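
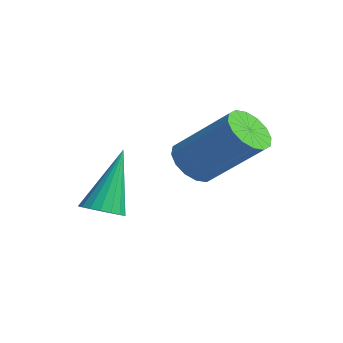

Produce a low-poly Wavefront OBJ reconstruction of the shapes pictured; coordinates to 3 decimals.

v -2.738 -0.914 -4.654
v -2.241 -1.174 -4.416
v -3.182 -0.106 -2.846
v -2.148 -0.933 -4.501
v -2.173 -0.689 -4.616
v -2.309 -0.489 -4.739
v -2.531 -0.373 -4.845
v -2.793 -0.364 -4.913
v -3.045 -0.464 -4.93
v -3.236 -0.653 -4.893
v -3.329 -0.894 -4.808
v -3.304 -1.139 -4.693
v -3.168 -1.339 -4.57
v -2.946 -1.455 -4.464
v -2.684 -1.463 -4.396
v -2.432 -1.363 -4.379
v -1.733 1.086 -3.009
v -1.168 0.876 -3.403
v 0.077 1.743 -2.086
v -0.487 1.954 -1.691
v -1.26 1.211 -3.538
v -0.015 2.079 -2.22
v -1.478 1.513 -3.53
v -0.233 2.381 -2.212
v -1.765 1.701 -3.383
v -0.52 2.568 -2.065
v -2.043 1.723 -3.136
v -0.798 2.591 -1.818
v -2.237 1.576 -2.854
v -0.992 2.443 -1.536
v -2.297 1.297 -2.614
v -1.052 2.164 -1.297
v -2.205 0.961 -2.48
v -0.96 1.829 -1.162
v -1.987 0.659 -2.488
v -0.742 1.527 -1.17
v -1.7 0.472 -2.635
v -0.455 1.339 -1.317
v -1.422 0.449 -2.882
v -0.177 1.317 -1.564
v -1.228 0.597 -3.164
v 0.017 1.464 -1.846
f 2 1 4
f 2 4 3
f 4 1 5
f 4 5 3
f 5 1 6
f 5 6 3
f 6 1 7
f 6 7 3
f 7 1 8
f 7 8 3
f 8 1 9
f 8 9 3
f 9 1 10
f 9 10 3
f 10 1 11
f 10 11 3
f 11 1 12
f 11 12 3
f 12 1 13
f 12 13 3
f 13 1 14
f 13 14 3
f 14 1 15
f 14 15 3
f 15 1 16
f 15 16 3
f 16 1 2
f 16 2 3
f 18 17 21
f 18 21 19
f 19 21 22
f 19 22 20
f 21 17 23
f 21 23 22
f 22 23 24
f 22 24 20
f 23 17 25
f 23 25 24
f 24 25 26
f 24 26 20
f 25 17 27
f 25 27 26
f 26 27 28
f 26 28 20
f 27 17 29
f 27 29 28
f 28 29 30
f 28 30 20
f 29 17 31
f 29 31 30
f 30 31 32
f 30 32 20
f 31 17 33
f 31 33 32
f 32 33 34
f 32 34 20
f 33 17 35
f 33 35 34
f 34 35 36
f 34 36 20
f 35 17 37
f 35 37 36
f 36 37 38
f 36 38 20
f 37 17 39
f 37 39 38
f 38 39 40
f 38 40 20
f 39 17 41
f 39 41 40
f 40 41 42
f 40 42 20
f 41 17 18
f 41 18 42
f 42 18 19
f 42 19 20



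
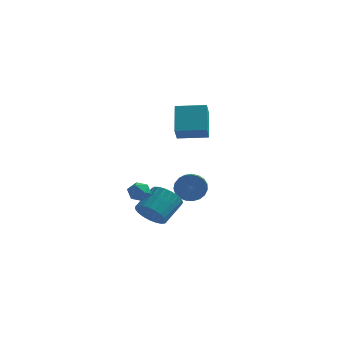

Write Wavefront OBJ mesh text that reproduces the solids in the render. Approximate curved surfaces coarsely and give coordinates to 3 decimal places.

v 2.32 2.243 -1.304
v 2.869 2.181 -2.027
v 3.35 0.735 -1.539
v 2.8 0.797 -0.816
v 3.095 2.343 -1.77
v 3.575 0.897 -1.282
v 3.187 2.488 -1.433
v 3.667 1.042 -0.944
v 3.129 2.59 -1.073
v 3.609 1.144 -0.585
v 2.931 2.632 -0.754
v 3.411 1.186 -0.265
v 2.627 2.607 -0.529
v 3.108 1.161 -0.04
v 2.27 2.519 -0.439
v 2.751 1.073 0.05
v 1.922 2.383 -0.498
v 2.403 0.938 -0.009
v 1.643 2.223 -0.697
v 2.123 0.778 -0.208
v 1.48 2.067 -1
v 1.961 0.621 -0.512
v 1.463 1.941 -1.357
v 1.944 0.495 -0.868
v 1.594 1.867 -1.704
v 2.074 0.421 -1.215
v 1.85 1.858 -1.982
v 2.331 0.412 -1.493
v 2.188 1.916 -2.143
v 2.668 0.47 -1.654
v 2.548 2.03 -2.159
v 3.029 0.584 -1.67
v 1.649 -2.175 -1.842
v 2.087 -1.758 -2.601
v 2.549 -0.489 -1.637
v 2.111 -0.905 -0.878
v 1.715 -1.605 -2.624
v 2.177 -0.335 -1.66
v 1.331 -1.55 -2.513
v 1.793 -0.28 -1.548
v 1.002 -1.603 -2.285
v 1.465 -0.333 -1.321
v 0.785 -1.755 -1.981
v 1.248 -0.485 -1.017
v 0.718 -1.98 -1.653
v 1.18 -0.71 -0.688
v 0.811 -2.238 -1.357
v 1.273 -0.968 -0.393
v 1.049 -2.485 -1.146
v 1.512 -1.216 -0.181
v 1.391 -2.679 -1.054
v 1.854 -1.409 -0.09
v 1.778 -2.786 -1.099
v 2.24 -1.516 -0.135
v 2.142 -2.786 -1.273
v 2.604 -1.517 -0.309
v 2.421 -2.682 -1.545
v 2.883 -1.412 -0.581
v 2.566 -2.489 -1.868
v 3.028 -1.219 -0.904
v 2.553 -2.242 -2.187
v 3.015 -0.973 -1.223
v 2.383 -1.984 -2.446
v 2.846 -0.714 -1.482
v 1.648 -3.262 -0.225
v 2.185 -3.432 0.163
v 0.975 -3.788 0.477
v 1.512 -3.958 0.865
v 1.31 -3.306 0.827
v 1.726 -2.981 0.393
v 1.434 -4.239 0.247
v 1.85 -3.914 -0.187
v 2.053 -4.035 0.454
v 1.976 -3.458 0.813
v 1.184 -3.762 -0.173
v 1.107 -3.185 0.186
v 1.268 2.884 1.995
v 1.432 2.063 2.813
v 0.805 4.196 3.403
v 0.969 3.376 4.221
v 2.951 3.344 2.119
v 3.115 2.524 2.937
v 2.488 4.657 3.527
v 2.652 3.836 4.345
f 2 1 5
f 2 5 3
f 3 5 6
f 3 6 4
f 5 1 7
f 5 7 6
f 6 7 8
f 6 8 4
f 7 1 9
f 7 9 8
f 8 9 10
f 8 10 4
f 9 1 11
f 9 11 10
f 10 11 12
f 10 12 4
f 11 1 13
f 11 13 12
f 12 13 14
f 12 14 4
f 13 1 15
f 13 15 14
f 14 15 16
f 14 16 4
f 15 1 17
f 15 17 16
f 16 17 18
f 16 18 4
f 17 1 19
f 17 19 18
f 18 19 20
f 18 20 4
f 19 1 21
f 19 21 20
f 20 21 22
f 20 22 4
f 21 1 23
f 21 23 22
f 22 23 24
f 22 24 4
f 23 1 25
f 23 25 24
f 24 25 26
f 24 26 4
f 25 1 27
f 25 27 26
f 26 27 28
f 26 28 4
f 27 1 29
f 27 29 28
f 28 29 30
f 28 30 4
f 29 1 31
f 29 31 30
f 30 31 32
f 30 32 4
f 31 1 2
f 31 2 32
f 32 2 3
f 32 3 4
f 34 33 37
f 34 37 35
f 35 37 38
f 35 38 36
f 37 33 39
f 37 39 38
f 38 39 40
f 38 40 36
f 39 33 41
f 39 41 40
f 40 41 42
f 40 42 36
f 41 33 43
f 41 43 42
f 42 43 44
f 42 44 36
f 43 33 45
f 43 45 44
f 44 45 46
f 44 46 36
f 45 33 47
f 45 47 46
f 46 47 48
f 46 48 36
f 47 33 49
f 47 49 48
f 48 49 50
f 48 50 36
f 49 33 51
f 49 51 50
f 50 51 52
f 50 52 36
f 51 33 53
f 51 53 52
f 52 53 54
f 52 54 36
f 53 33 55
f 53 55 54
f 54 55 56
f 54 56 36
f 55 33 57
f 55 57 56
f 56 57 58
f 56 58 36
f 57 33 59
f 57 59 58
f 58 59 60
f 58 60 36
f 59 33 61
f 59 61 60
f 60 61 62
f 60 62 36
f 61 33 63
f 61 63 62
f 62 63 64
f 62 64 36
f 63 33 34
f 63 34 64
f 64 34 35
f 64 35 36
f 65 76 70
f 65 70 66
f 65 66 72
f 65 72 75
f 65 75 76
f 66 70 74
f 70 76 69
f 76 75 67
f 75 72 71
f 72 66 73
f 68 74 69
f 68 69 67
f 68 67 71
f 68 71 73
f 68 73 74
f 69 74 70
f 67 69 76
f 71 67 75
f 73 71 72
f 74 73 66
f 78 80 77
f 81 78 77
f 77 80 79
f 79 81 77
f 78 84 80
f 82 78 81
f 82 84 78
f 80 84 79
f 83 81 79
f 79 84 83
f 83 82 81
f 84 82 83



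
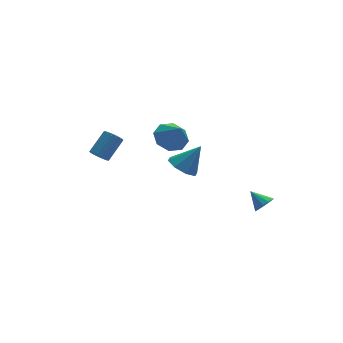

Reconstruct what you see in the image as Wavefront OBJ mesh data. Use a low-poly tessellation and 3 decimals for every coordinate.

v 3.771 -3.272 -3.737
v 4.112 -3.424 -3.28
v 3.289 -2.568 -3.143
v 4.272 -3.18 -3.44
v 4.273 -2.966 -3.694
v 4.114 -2.848 -3.962
v 3.846 -2.866 -4.158
v 3.555 -3.012 -4.221
v 3.332 -3.241 -4.13
v 3.248 -3.48 -3.914
v 3.33 -3.653 -3.643
v 3.552 -3.705 -3.401
v 3.844 -3.62 -3.266
v 1.247 2.062 -4.113
v 1.969 1.939 -4.635
v 2.213 2.098 -2.787
v 1.82 2.605 -4.545
v 1.335 2.953 -4.201
v 0.799 2.779 -3.805
v 0.525 2.185 -3.59
v 0.674 1.519 -3.68
v 1.159 1.171 -4.024
v 1.695 1.345 -4.42
v 0.43 1.285 -1.235
v 1.268 1.704 -1.159
v 0.71 0.535 -0.185
v 0.757 2.041 -0.781
v 0.054 1.936 -0.669
v -0.428 1.449 -0.888
v -0.409 0.867 -1.31
v 0.102 0.529 -1.688
v 0.805 0.635 -1.8
v 1.288 1.121 -1.581
v -3.447 0.282 -1.22
v -3.076 -0.095 -1.33
v -2.182 0.521 -0.43
v -2.553 0.898 -0.32
v -3.029 0.09 -1.504
v -2.135 0.707 -0.604
v -3.078 0.32 -1.612
v -2.184 0.936 -0.713
v -3.211 0.54 -1.631
v -2.317 1.157 -0.732
v -3.398 0.702 -1.556
v -2.504 1.318 -0.656
v -3.597 0.767 -1.403
v -2.703 1.383 -0.504
v -3.761 0.721 -1.209
v -2.867 1.338 -0.309
v -3.853 0.575 -1.017
v -2.959 1.191 -0.117
v -3.852 0.361 -0.872
v -2.958 0.977 0.028
v -3.758 0.129 -0.806
v -2.865 0.746 0.094
v -3.593 -0.068 -0.835
v -2.7 0.549 0.065
v -3.395 -0.184 -0.952
v -2.501 0.432 -0.053
v -3.208 -0.194 -1.131
v -2.314 0.422 -0.231
f 2 1 4
f 2 4 3
f 4 1 5
f 4 5 3
f 5 1 6
f 5 6 3
f 6 1 7
f 6 7 3
f 7 1 8
f 7 8 3
f 8 1 9
f 8 9 3
f 9 1 10
f 9 10 3
f 10 1 11
f 10 11 3
f 11 1 12
f 11 12 3
f 12 1 13
f 12 13 3
f 13 1 2
f 13 2 3
f 15 14 17
f 15 17 16
f 17 14 18
f 17 18 16
f 18 14 19
f 18 19 16
f 19 14 20
f 19 20 16
f 20 14 21
f 20 21 16
f 21 14 22
f 21 22 16
f 22 14 23
f 22 23 16
f 23 14 15
f 23 15 16
f 25 24 27
f 25 27 26
f 27 24 28
f 27 28 26
f 28 24 29
f 28 29 26
f 29 24 30
f 29 30 26
f 30 24 31
f 30 31 26
f 31 24 32
f 31 32 26
f 32 24 33
f 32 33 26
f 33 24 25
f 33 25 26
f 35 34 38
f 35 38 36
f 36 38 39
f 36 39 37
f 38 34 40
f 38 40 39
f 39 40 41
f 39 41 37
f 40 34 42
f 40 42 41
f 41 42 43
f 41 43 37
f 42 34 44
f 42 44 43
f 43 44 45
f 43 45 37
f 44 34 46
f 44 46 45
f 45 46 47
f 45 47 37
f 46 34 48
f 46 48 47
f 47 48 49
f 47 49 37
f 48 34 50
f 48 50 49
f 49 50 51
f 49 51 37
f 50 34 52
f 50 52 51
f 51 52 53
f 51 53 37
f 52 34 54
f 52 54 53
f 53 54 55
f 53 55 37
f 54 34 56
f 54 56 55
f 55 56 57
f 55 57 37
f 56 34 58
f 56 58 57
f 57 58 59
f 57 59 37
f 58 34 60
f 58 60 59
f 59 60 61
f 59 61 37
f 60 34 35
f 60 35 61
f 61 35 36
f 61 36 37



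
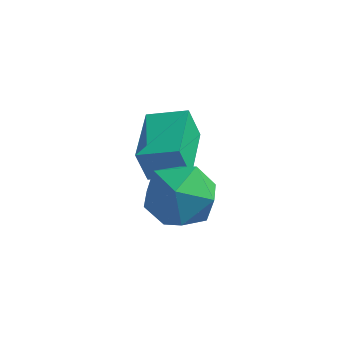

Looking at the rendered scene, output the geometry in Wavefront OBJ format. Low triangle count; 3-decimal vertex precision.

v -1.495 1.738 -1.346
v -0.715 1.01 -2.019
v -2.945 1.49 -2.761
v -2.165 0.762 -3.434
v -2.621 0.349 -2.332
v -1.724 0.502 -1.457
v -1.936 1.998 -3.323
v -1.039 2.151 -2.448
v -0.987 1.17 -3.24
v -1.41 0.151 -2.628
v -2.25 2.349 -2.152
v -2.673 1.33 -1.54
v -3.419 2.865 -3.63
v -3.761 2.741 -2.423
v -3.812 4.905 -3.532
v -4.153 4.782 -2.325
v -2.107 3.098 -3.235
v -2.448 2.975 -2.028
v -2.499 5.139 -3.137
v -2.841 5.015 -1.93
f 1 12 6
f 1 6 2
f 1 2 8
f 1 8 11
f 1 11 12
f 2 6 10
f 6 12 5
f 12 11 3
f 11 8 7
f 8 2 9
f 4 10 5
f 4 5 3
f 4 3 7
f 4 7 9
f 4 9 10
f 5 10 6
f 3 5 12
f 7 3 11
f 9 7 8
f 10 9 2
f 14 16 13
f 17 14 13
f 13 16 15
f 15 17 13
f 14 20 16
f 18 14 17
f 18 20 14
f 16 20 15
f 19 17 15
f 15 20 19
f 19 18 17
f 20 18 19



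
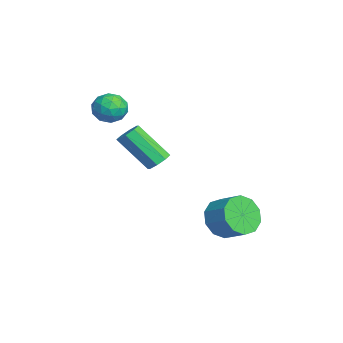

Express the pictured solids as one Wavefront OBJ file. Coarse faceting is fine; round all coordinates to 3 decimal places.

v -0.647 -2.355 2.113
v -0.093 -2.303 2.798
v -0.927 -3.717 2.442
v -0.373 -3.665 3.127
v -1.135 -3.219 3.141
v -0.962 -2.377 2.937
v -0.058 -3.643 2.303
v 0.115 -2.801 2.099
v 0.271 -3.099 2.916
v -0.394 -2.837 3.434
v -0.626 -3.183 1.806
v -1.291 -2.921 2.324
v -0.345 -2.209 2.427
v -0.675 -3.811 2.813
v -1.123 -3.548 2.821
v -0.797 -3.518 3.224
v -0.856 -2.253 2.508
v -0.53 -2.222 2.911
v -1.143 -2.761 3.113
v -0.49 -3.798 2.329
v -0.164 -3.767 2.732
v -0.223 -2.502 2.016
v 0.103 -2.472 2.419
v 0.123 -3.259 2.127
v 0.194 -2.647 2.899
v 0.03 -3.448 3.092
v 0.215 -3.434 2.607
v 0.317 -2.94 2.488
v -0.197 -2.493 3.203
v -0.362 -3.294 3.397
v -0.809 -3.031 3.405
v -0.708 -2.536 3.285
v 0.017 -2.961 3.272
v -0.658 -2.726 1.843
v -0.823 -3.527 2.037
v -0.312 -3.484 1.955
v -0.211 -2.989 1.835
v -1.05 -2.572 2.148
v -1.214 -3.373 2.341
v -1.337 -3.08 2.752
v -1.235 -2.586 2.633
v -1.037 -3.059 1.968
v 2.862 -1.197 0.791
v 3.266 -1.638 0.594
v 2.623 -2.924 2.152
v 2.218 -2.483 2.349
v 3.461 -1.341 0.92
v 2.818 -2.627 2.478
v 3.305 -0.96 1.17
v 2.662 -2.245 2.728
v 2.89 -0.717 1.198
v 2.246 -2.003 2.756
v 2.457 -0.756 0.988
v 1.814 -2.042 2.546
v 2.262 -1.053 0.662
v 1.619 -2.339 2.22
v 2.418 -1.435 0.412
v 1.775 -2.72 1.97
v 2.834 -1.677 0.384
v 2.19 -2.963 1.942
v 2.676 1.628 -3.019
v 3.338 1.621 -3.885
v 4.206 2.366 -3.227
v 3.544 2.372 -2.361
v 2.926 2.152 -3.942
v 3.795 2.896 -3.283
v 2.419 2.482 -3.646
v 3.288 3.226 -2.987
v 2.01 2.486 -3.111
v 2.879 3.23 -2.452
v 1.855 2.162 -2.541
v 2.724 2.907 -1.882
v 2.014 1.634 -2.153
v 2.882 2.379 -1.495
v 2.425 1.104 -2.097
v 3.294 1.848 -1.438
v 2.932 0.774 -2.393
v 3.801 1.518 -1.734
v 3.341 0.77 -2.928
v 4.21 1.514 -2.269
v 3.496 1.093 -3.498
v 4.365 1.838 -2.839
f 1 38 17
f 38 12 41
f 17 41 6
f 38 41 17
f 1 17 13
f 17 6 18
f 13 18 2
f 17 18 13
f 1 13 22
f 13 2 23
f 22 23 8
f 13 23 22
f 1 22 34
f 22 8 37
f 34 37 11
f 22 37 34
f 1 34 38
f 34 11 42
f 38 42 12
f 34 42 38
f 2 18 29
f 18 6 32
f 29 32 10
f 18 32 29
f 6 41 19
f 41 12 40
f 19 40 5
f 41 40 19
f 12 42 39
f 42 11 35
f 39 35 3
f 42 35 39
f 11 37 36
f 37 8 24
f 36 24 7
f 37 24 36
f 8 23 28
f 23 2 25
f 28 25 9
f 23 25 28
f 4 30 16
f 30 10 31
f 16 31 5
f 30 31 16
f 4 16 14
f 16 5 15
f 14 15 3
f 16 15 14
f 4 14 21
f 14 3 20
f 21 20 7
f 14 20 21
f 4 21 26
f 21 7 27
f 26 27 9
f 21 27 26
f 4 26 30
f 26 9 33
f 30 33 10
f 26 33 30
f 5 31 19
f 31 10 32
f 19 32 6
f 31 32 19
f 3 15 39
f 15 5 40
f 39 40 12
f 15 40 39
f 7 20 36
f 20 3 35
f 36 35 11
f 20 35 36
f 9 27 28
f 27 7 24
f 28 24 8
f 27 24 28
f 10 33 29
f 33 9 25
f 29 25 2
f 33 25 29
f 44 43 47
f 44 47 45
f 45 47 48
f 45 48 46
f 47 43 49
f 47 49 48
f 48 49 50
f 48 50 46
f 49 43 51
f 49 51 50
f 50 51 52
f 50 52 46
f 51 43 53
f 51 53 52
f 52 53 54
f 52 54 46
f 53 43 55
f 53 55 54
f 54 55 56
f 54 56 46
f 55 43 57
f 55 57 56
f 56 57 58
f 56 58 46
f 57 43 59
f 57 59 58
f 58 59 60
f 58 60 46
f 59 43 44
f 59 44 60
f 60 44 45
f 60 45 46
f 62 61 65
f 62 65 63
f 63 65 66
f 63 66 64
f 65 61 67
f 65 67 66
f 66 67 68
f 66 68 64
f 67 61 69
f 67 69 68
f 68 69 70
f 68 70 64
f 69 61 71
f 69 71 70
f 70 71 72
f 70 72 64
f 71 61 73
f 71 73 72
f 72 73 74
f 72 74 64
f 73 61 75
f 73 75 74
f 74 75 76
f 74 76 64
f 75 61 77
f 75 77 76
f 76 77 78
f 76 78 64
f 77 61 79
f 77 79 78
f 78 79 80
f 78 80 64
f 79 61 81
f 79 81 80
f 80 81 82
f 80 82 64
f 81 61 62
f 81 62 82
f 82 62 63
f 82 63 64



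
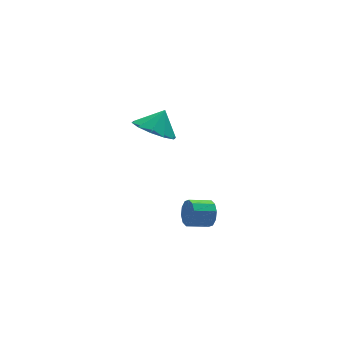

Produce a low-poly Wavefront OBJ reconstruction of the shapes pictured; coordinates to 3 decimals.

v 0.405 3.069 1.704
v 1.259 2.654 1.234
v 1.055 3.351 2.636
v 1.224 3.286 1.067
v 0.876 3.836 1.144
v 0.348 4.093 1.435
v -0.158 3.959 1.829
v -0.449 3.485 2.175
v -0.414 2.853 2.341
v -0.066 2.303 2.264
v 0.462 2.046 1.974
v 0.968 2.18 1.58
v 0.671 -2.33 0.364
v 0.865 -2.01 0.895
v -0.096 -1.909 1.187
v -0.291 -2.23 0.656
v 0.805 -1.741 0.603
v -0.157 -1.64 0.895
v 0.693 -1.697 0.22
v -0.269 -1.596 0.511
v 0.573 -1.895 -0.109
v -0.389 -1.794 0.183
v 0.49 -2.259 -0.256
v -0.472 -2.159 0.036
v 0.476 -2.651 -0.167
v -0.485 -2.55 0.125
v 0.537 -2.92 0.125
v -0.425 -2.819 0.417
v 0.649 -2.964 0.509
v -0.313 -2.863 0.8
v 0.769 -2.766 0.837
v -0.193 -2.665 1.129
v 0.852 -2.401 0.984
v -0.11 -2.301 1.276
f 2 1 4
f 2 4 3
f 4 1 5
f 4 5 3
f 5 1 6
f 5 6 3
f 6 1 7
f 6 7 3
f 7 1 8
f 7 8 3
f 8 1 9
f 8 9 3
f 9 1 10
f 9 10 3
f 10 1 11
f 10 11 3
f 11 1 12
f 11 12 3
f 12 1 2
f 12 2 3
f 14 13 17
f 14 17 15
f 15 17 18
f 15 18 16
f 17 13 19
f 17 19 18
f 18 19 20
f 18 20 16
f 19 13 21
f 19 21 20
f 20 21 22
f 20 22 16
f 21 13 23
f 21 23 22
f 22 23 24
f 22 24 16
f 23 13 25
f 23 25 24
f 24 25 26
f 24 26 16
f 25 13 27
f 25 27 26
f 26 27 28
f 26 28 16
f 27 13 29
f 27 29 28
f 28 29 30
f 28 30 16
f 29 13 31
f 29 31 30
f 30 31 32
f 30 32 16
f 31 13 33
f 31 33 32
f 32 33 34
f 32 34 16
f 33 13 14
f 33 14 34
f 34 14 15
f 34 15 16



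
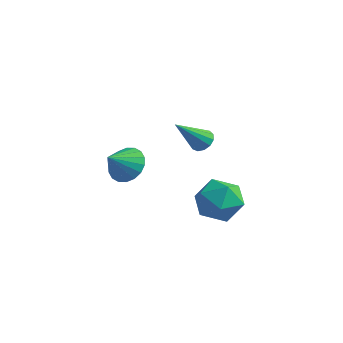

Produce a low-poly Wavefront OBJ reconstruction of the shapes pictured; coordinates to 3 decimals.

v -0.407 -3.354 -0.473
v 0.361 -3.854 -0.792
v -0.673 -4.366 0.473
v 0.529 -3.607 -0.48
v 0.512 -3.31 -0.167
v 0.313 -3.022 0.085
v -0.028 -2.8 0.227
v -0.445 -2.687 0.23
v -0.854 -2.707 0.094
v -1.175 -2.855 -0.154
v -1.344 -3.101 -0.465
v -1.327 -3.398 -0.778
v -1.128 -3.687 -1.031
v -0.786 -3.909 -1.173
v -0.369 -4.021 -1.176
v 0.04 -4.002 -1.04
v 1.773 0.589 -3.648
v 2.797 0.671 -2.915
v 2.103 -1.411 -3.885
v 3.127 -1.329 -3.152
v 1.979 -1.18 -2.65
v 1.775 0.056 -2.504
v 3.125 -0.796 -4.296
v 2.921 0.44 -4.15
v 3.633 -0.185 -3.316
v 2.925 -0.422 -2.299
v 1.975 -0.318 -4.501
v 1.267 -0.555 -3.484
v 2.489 -1.852 1.314
v 3.05 -2.09 1.339
v 1.911 -3.068 2.766
v 3.048 -1.826 1.559
v 2.867 -1.57 1.701
v 2.567 -1.404 1.721
v 2.242 -1.38 1.611
v 1.996 -1.506 1.407
v 1.906 -1.742 1.174
v 2.001 -2.013 0.985
v 2.252 -2.232 0.901
v 2.577 -2.332 0.948
v 2.875 -2.278 1.111
f 2 1 4
f 2 4 3
f 4 1 5
f 4 5 3
f 5 1 6
f 5 6 3
f 6 1 7
f 6 7 3
f 7 1 8
f 7 8 3
f 8 1 9
f 8 9 3
f 9 1 10
f 9 10 3
f 10 1 11
f 10 11 3
f 11 1 12
f 11 12 3
f 12 1 13
f 12 13 3
f 13 1 14
f 13 14 3
f 14 1 15
f 14 15 3
f 15 1 16
f 15 16 3
f 16 1 2
f 16 2 3
f 17 28 22
f 17 22 18
f 17 18 24
f 17 24 27
f 17 27 28
f 18 22 26
f 22 28 21
f 28 27 19
f 27 24 23
f 24 18 25
f 20 26 21
f 20 21 19
f 20 19 23
f 20 23 25
f 20 25 26
f 21 26 22
f 19 21 28
f 23 19 27
f 25 23 24
f 26 25 18
f 30 29 32
f 30 32 31
f 32 29 33
f 32 33 31
f 33 29 34
f 33 34 31
f 34 29 35
f 34 35 31
f 35 29 36
f 35 36 31
f 36 29 37
f 36 37 31
f 37 29 38
f 37 38 31
f 38 29 39
f 38 39 31
f 39 29 40
f 39 40 31
f 40 29 41
f 40 41 31
f 41 29 30
f 41 30 31



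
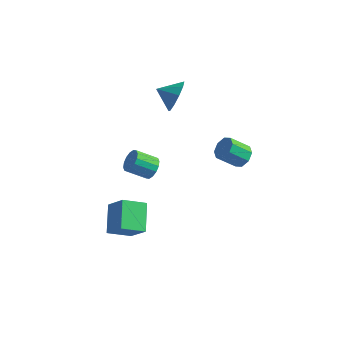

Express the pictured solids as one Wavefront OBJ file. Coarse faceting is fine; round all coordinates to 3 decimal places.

v 1.045 -3.753 -1.487
v 0.512 -2.446 -0.712
v 0.127 -3.467 -2.6
v -0.406 -2.161 -1.824
v 1.986 -3.019 -2.076
v 1.453 -1.713 -1.3
v 1.068 -2.734 -3.188
v 0.535 -1.427 -2.413
v 4.322 3.401 -1.216
v 4.794 3.437 -0.727
v 3.949 2.935 0.125
v 3.478 2.899 -0.364
v 4.506 3.869 -0.758
v 3.661 3.367 0.093
v 4.11 4.027 -1.057
v 3.266 3.526 -0.206
v 3.839 3.818 -1.449
v 2.994 3.317 -0.598
v 3.851 3.365 -1.705
v 3.006 2.863 -0.853
v 4.139 2.933 -1.673
v 3.294 2.431 -0.822
v 4.534 2.774 -1.374
v 3.69 2.273 -0.523
v 4.806 2.983 -0.982
v 3.961 2.482 -0.131
v 0.722 0.483 -0.916
v 1.031 0.663 -0.373
v 0.086 0.197 0.319
v -0.222 0.017 -0.224
v 0.84 0.927 -0.456
v -0.105 0.461 0.236
v 0.617 1.072 -0.662
v -0.328 0.606 0.029
v 0.423 1.06 -0.936
v -0.522 0.593 -0.245
v 0.308 0.892 -1.205
v -0.636 0.426 -0.514
v 0.305 0.616 -1.396
v -0.639 0.149 -0.705
v 0.414 0.303 -1.459
v -0.531 -0.163 -0.767
v 0.605 0.039 -1.376
v -0.34 -0.427 -0.684
v 0.828 -0.106 -1.169
v -0.117 -0.572 -0.478
v 1.022 -0.093 -0.895
v 0.077 -0.56 -0.204
v 1.136 0.074 -0.626
v 0.192 -0.392 0.065
v 1.139 0.351 -0.435
v 0.195 -0.116 0.256
v 0.699 3.465 2.219
v 1.081 2.934 2.922
v -0.299 3.255 2.601
v 1.038 3.493 3.117
v 0.865 4.041 2.969
v 0.63 4.369 2.534
v 0.421 4.352 1.979
v 0.318 3.996 1.515
v 0.361 3.437 1.321
v 0.533 2.889 1.469
v 0.769 2.561 1.903
v 0.978 2.578 2.458
f 2 4 1
f 5 2 1
f 1 4 3
f 3 5 1
f 2 8 4
f 6 2 5
f 6 8 2
f 4 8 3
f 7 5 3
f 3 8 7
f 7 6 5
f 8 6 7
f 10 9 13
f 10 13 11
f 11 13 14
f 11 14 12
f 13 9 15
f 13 15 14
f 14 15 16
f 14 16 12
f 15 9 17
f 15 17 16
f 16 17 18
f 16 18 12
f 17 9 19
f 17 19 18
f 18 19 20
f 18 20 12
f 19 9 21
f 19 21 20
f 20 21 22
f 20 22 12
f 21 9 23
f 21 23 22
f 22 23 24
f 22 24 12
f 23 9 25
f 23 25 24
f 24 25 26
f 24 26 12
f 25 9 10
f 25 10 26
f 26 10 11
f 26 11 12
f 28 27 31
f 28 31 29
f 29 31 32
f 29 32 30
f 31 27 33
f 31 33 32
f 32 33 34
f 32 34 30
f 33 27 35
f 33 35 34
f 34 35 36
f 34 36 30
f 35 27 37
f 35 37 36
f 36 37 38
f 36 38 30
f 37 27 39
f 37 39 38
f 38 39 40
f 38 40 30
f 39 27 41
f 39 41 40
f 40 41 42
f 40 42 30
f 41 27 43
f 41 43 42
f 42 43 44
f 42 44 30
f 43 27 45
f 43 45 44
f 44 45 46
f 44 46 30
f 45 27 47
f 45 47 46
f 46 47 48
f 46 48 30
f 47 27 49
f 47 49 48
f 48 49 50
f 48 50 30
f 49 27 51
f 49 51 50
f 50 51 52
f 50 52 30
f 51 27 28
f 51 28 52
f 52 28 29
f 52 29 30
f 54 53 56
f 54 56 55
f 56 53 57
f 56 57 55
f 57 53 58
f 57 58 55
f 58 53 59
f 58 59 55
f 59 53 60
f 59 60 55
f 60 53 61
f 60 61 55
f 61 53 62
f 61 62 55
f 62 53 63
f 62 63 55
f 63 53 64
f 63 64 55
f 64 53 54
f 64 54 55



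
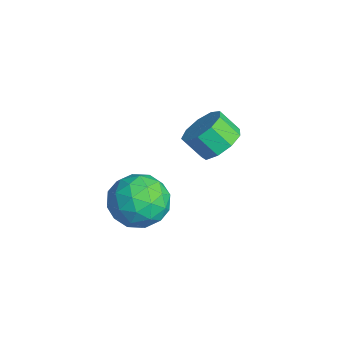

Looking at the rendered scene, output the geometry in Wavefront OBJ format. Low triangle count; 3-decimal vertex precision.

v 2.665 -0.53 -2.921
v 3.291 -0.93 -2.076
v 2.229 -2.23 -3.404
v 2.855 -2.63 -2.559
v 1.901 -2.076 -2.338
v 2.171 -1.025 -2.04
v 3.349 -2.135 -3.44
v 3.619 -1.084 -3.142
v 3.714 -1.922 -2.397
v 2.819 -1.886 -1.716
v 2.701 -1.274 -3.764
v 1.806 -1.238 -3.083
v 3.016 -0.581 -2.456
v 2.504 -2.579 -3.024
v 1.943 -2.253 -2.894
v 2.311 -2.489 -2.398
v 2.358 -0.637 -2.435
v 2.726 -0.872 -1.938
v 1.909 -1.545 -2.092
v 2.794 -2.288 -3.542
v 3.162 -2.523 -3.045
v 3.209 -0.671 -3.082
v 3.577 -0.907 -2.586
v 3.611 -1.615 -3.388
v 3.633 -1.399 -2.148
v 3.377 -2.399 -2.432
v 3.667 -2.107 -2.95
v 3.826 -1.49 -2.775
v 3.107 -1.378 -1.748
v 2.851 -2.377 -2.032
v 2.29 -2.051 -1.902
v 2.448 -1.434 -1.727
v 3.356 -1.961 -1.937
v 2.669 -0.783 -3.448
v 2.413 -1.782 -3.732
v 3.072 -1.726 -3.753
v 3.23 -1.109 -3.578
v 2.143 -0.761 -3.048
v 1.887 -1.761 -3.332
v 1.694 -1.67 -2.705
v 1.853 -1.053 -2.53
v 2.164 -1.199 -3.543
v -0.242 2.248 -3.294
v 0.09 2.817 -2.68
v -0.347 2.22 -1.892
v -0.678 1.652 -2.506
v -0.472 2.998 -2.853
v -0.909 2.402 -2.066
v -0.926 2.829 -3.233
v -1.363 2.233 -2.446
v -1.06 2.388 -3.641
v -1.497 1.792 -2.854
v -0.811 1.882 -3.887
v -1.247 1.285 -3.099
v -0.295 1.547 -3.855
v -0.732 0.95 -3.067
v 0.245 1.54 -3.56
v -0.191 0.943 -2.773
v 0.558 1.865 -3.141
v 0.122 1.268 -2.354
v 0.496 2.369 -2.793
v 0.06 1.772 -2.006
f 1 38 17
f 38 12 41
f 17 41 6
f 38 41 17
f 1 17 13
f 17 6 18
f 13 18 2
f 17 18 13
f 1 13 22
f 13 2 23
f 22 23 8
f 13 23 22
f 1 22 34
f 22 8 37
f 34 37 11
f 22 37 34
f 1 34 38
f 34 11 42
f 38 42 12
f 34 42 38
f 2 18 29
f 18 6 32
f 29 32 10
f 18 32 29
f 6 41 19
f 41 12 40
f 19 40 5
f 41 40 19
f 12 42 39
f 42 11 35
f 39 35 3
f 42 35 39
f 11 37 36
f 37 8 24
f 36 24 7
f 37 24 36
f 8 23 28
f 23 2 25
f 28 25 9
f 23 25 28
f 4 30 16
f 30 10 31
f 16 31 5
f 30 31 16
f 4 16 14
f 16 5 15
f 14 15 3
f 16 15 14
f 4 14 21
f 14 3 20
f 21 20 7
f 14 20 21
f 4 21 26
f 21 7 27
f 26 27 9
f 21 27 26
f 4 26 30
f 26 9 33
f 30 33 10
f 26 33 30
f 5 31 19
f 31 10 32
f 19 32 6
f 31 32 19
f 3 15 39
f 15 5 40
f 39 40 12
f 15 40 39
f 7 20 36
f 20 3 35
f 36 35 11
f 20 35 36
f 9 27 28
f 27 7 24
f 28 24 8
f 27 24 28
f 10 33 29
f 33 9 25
f 29 25 2
f 33 25 29
f 44 43 47
f 44 47 45
f 45 47 48
f 45 48 46
f 47 43 49
f 47 49 48
f 48 49 50
f 48 50 46
f 49 43 51
f 49 51 50
f 50 51 52
f 50 52 46
f 51 43 53
f 51 53 52
f 52 53 54
f 52 54 46
f 53 43 55
f 53 55 54
f 54 55 56
f 54 56 46
f 55 43 57
f 55 57 56
f 56 57 58
f 56 58 46
f 57 43 59
f 57 59 58
f 58 59 60
f 58 60 46
f 59 43 61
f 59 61 60
f 60 61 62
f 60 62 46
f 61 43 44
f 61 44 62
f 62 44 45
f 62 45 46



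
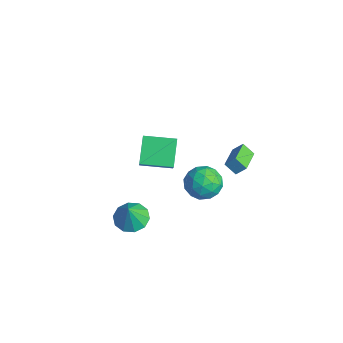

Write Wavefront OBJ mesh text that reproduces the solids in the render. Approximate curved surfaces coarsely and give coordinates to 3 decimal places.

v 1.658 1.577 -0.786
v 2.362 1.647 -1.619
v 1.158 -0.027 -1.341
v 1.862 0.043 -2.174
v 2.235 -0.055 -1.151
v 2.543 0.937 -0.808
v 0.977 0.683 -2.152
v 1.285 1.675 -1.809
v 1.941 1.094 -2.464
v 2.719 0.638 -1.845
v 0.801 0.982 -1.115
v 1.579 0.526 -0.496
v 2.053 1.753 -1.154
v 1.467 -0.133 -1.806
v 1.685 -0.19 -1.205
v 2.099 -0.149 -1.695
v 2.16 1.336 -0.677
v 2.574 1.376 -1.167
v 2.5 0.376 -0.891
v 0.946 0.244 -1.793
v 1.36 0.284 -2.283
v 1.421 1.769 -1.265
v 1.835 1.81 -1.755
v 1.02 1.244 -2.069
v 2.22 1.469 -2.14
v 1.927 0.526 -2.466
v 1.406 0.902 -2.453
v 1.587 1.485 -2.252
v 2.677 1.201 -1.776
v 2.384 0.258 -2.103
v 2.602 0.201 -1.501
v 2.784 0.783 -1.299
v 2.43 0.876 -2.273
v 1.136 1.362 -0.857
v 0.843 0.419 -1.184
v 0.736 0.837 -1.661
v 0.918 1.419 -1.459
v 1.593 1.094 -0.494
v 1.3 0.151 -0.82
v 1.933 0.135 -0.708
v 2.114 0.718 -0.507
v 1.09 0.744 -0.687
v 0.655 3.361 -2.983
v 0.132 2.957 -2.388
v -0.507 4.474 -3.247
v -1.029 4.07 -2.651
v 0.969 3.83 -2.389
v 0.447 3.426 -1.793
v -0.192 4.943 -2.652
v -0.715 4.539 -2.057
v -3.126 -0.523 -3.839
v -2.082 -1.009 -2.535
v -4.232 0.252 -2.665
v -3.188 -0.234 -1.361
v -2.192 1.054 -3.999
v -1.148 0.568 -2.695
v -3.298 1.829 -2.825
v -2.254 1.343 -1.521
v 1.057 -3.015 -3.356
v 1.62 -2.227 -3.308
v 1.463 -3.385 -2.024
v 1.077 -2.079 -3.102
v 0.526 -2.289 -2.992
v 0.178 -2.777 -3.022
v 0.166 -3.355 -3.179
v 0.494 -3.804 -3.403
v 1.038 -3.951 -3.61
v 1.588 -3.741 -3.719
v 1.936 -3.254 -3.69
v 1.948 -2.675 -3.533
f 1 38 17
f 38 12 41
f 17 41 6
f 38 41 17
f 1 17 13
f 17 6 18
f 13 18 2
f 17 18 13
f 1 13 22
f 13 2 23
f 22 23 8
f 13 23 22
f 1 22 34
f 22 8 37
f 34 37 11
f 22 37 34
f 1 34 38
f 34 11 42
f 38 42 12
f 34 42 38
f 2 18 29
f 18 6 32
f 29 32 10
f 18 32 29
f 6 41 19
f 41 12 40
f 19 40 5
f 41 40 19
f 12 42 39
f 42 11 35
f 39 35 3
f 42 35 39
f 11 37 36
f 37 8 24
f 36 24 7
f 37 24 36
f 8 23 28
f 23 2 25
f 28 25 9
f 23 25 28
f 4 30 16
f 30 10 31
f 16 31 5
f 30 31 16
f 4 16 14
f 16 5 15
f 14 15 3
f 16 15 14
f 4 14 21
f 14 3 20
f 21 20 7
f 14 20 21
f 4 21 26
f 21 7 27
f 26 27 9
f 21 27 26
f 4 26 30
f 26 9 33
f 30 33 10
f 26 33 30
f 5 31 19
f 31 10 32
f 19 32 6
f 31 32 19
f 3 15 39
f 15 5 40
f 39 40 12
f 15 40 39
f 7 20 36
f 20 3 35
f 36 35 11
f 20 35 36
f 9 27 28
f 27 7 24
f 28 24 8
f 27 24 28
f 10 33 29
f 33 9 25
f 29 25 2
f 33 25 29
f 44 46 43
f 47 44 43
f 43 46 45
f 45 47 43
f 44 50 46
f 48 44 47
f 48 50 44
f 46 50 45
f 49 47 45
f 45 50 49
f 49 48 47
f 50 48 49
f 52 54 51
f 55 52 51
f 51 54 53
f 53 55 51
f 52 58 54
f 56 52 55
f 56 58 52
f 54 58 53
f 57 55 53
f 53 58 57
f 57 56 55
f 58 56 57
f 60 59 62
f 60 62 61
f 62 59 63
f 62 63 61
f 63 59 64
f 63 64 61
f 64 59 65
f 64 65 61
f 65 59 66
f 65 66 61
f 66 59 67
f 66 67 61
f 67 59 68
f 67 68 61
f 68 59 69
f 68 69 61
f 69 59 70
f 69 70 61
f 70 59 60
f 70 60 61



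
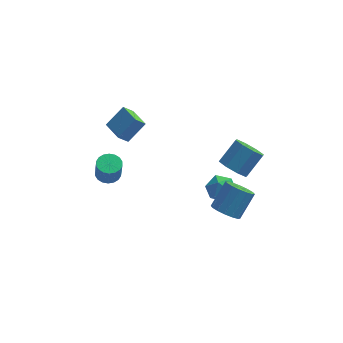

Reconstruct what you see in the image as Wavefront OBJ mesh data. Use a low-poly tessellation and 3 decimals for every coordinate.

v 3.396 2.837 -0.199
v 3.781 3.456 -0.982
v 4.688 4.483 0.276
v 4.304 3.863 1.059
v 3.066 3.729 -0.689
v 3.973 4.755 0.569
v 2.545 3.478 -0.109
v 3.452 4.505 1.149
v 2.523 2.852 0.419
v 3.43 3.879 1.676
v 3.012 2.217 0.584
v 3.919 3.244 1.842
v 3.727 1.945 0.291
v 4.634 2.971 1.549
v 4.248 2.195 -0.289
v 5.155 3.222 0.969
v 4.27 2.821 -0.816
v 5.177 3.848 0.441
v -2.857 1.735 2.844
v -3.405 1.364 3.54
v -3.79 3.009 2.791
v -4.337 2.638 3.486
v -1.903 2.482 3.994
v -2.45 2.111 4.689
v -2.835 3.756 3.94
v -3.383 3.385 4.636
v 2.002 -0.072 0.793
v 2.529 0.717 1.168
v 3.311 -0.517 -0.108
v 3.838 0.272 0.267
v 3.591 -0.511 0.872
v 2.782 -0.236 1.429
v 3.058 0.436 -0.369
v 2.249 0.711 0.188
v 3.181 1.031 0.45
v 3.511 0.445 1.217
v 2.329 -0.245 -0.157
v 2.659 -0.831 0.61
v 3.486 -2.872 1.307
v 4.226 -2.666 0.748
v 4.954 -1.581 2.114
v 4.214 -1.788 2.673
v 3.891 -2.319 0.651
v 4.62 -1.234 2.016
v 3.449 -2.12 0.729
v 4.177 -1.035 2.094
v 3.016 -2.122 0.962
v 3.744 -1.038 2.328
v 2.709 -2.326 1.288
v 3.437 -1.241 2.653
v 2.61 -2.676 1.619
v 3.339 -1.591 2.984
v 2.746 -3.079 1.866
v 3.474 -1.994 3.232
v 3.08 -3.426 1.964
v 3.809 -2.341 3.329
v 3.523 -3.625 1.886
v 4.251 -2.54 3.251
v 3.956 -3.622 1.652
v 4.684 -2.538 3.018
v 4.263 -3.419 1.327
v 4.991 -2.334 2.692
v 4.361 -3.069 0.996
v 5.09 -1.984 2.361
v -4.028 1.072 0.168
v -3.34 0.704 -0.007
v -3.183 0.34 1.378
v -3.872 0.708 1.552
v -3.235 1.035 0.068
v -3.079 0.672 1.453
v -3.288 1.375 0.163
v -3.131 1.011 1.548
v -3.487 1.654 0.259
v -3.33 1.29 1.644
v -3.794 1.817 0.337
v -3.637 1.454 1.721
v -4.147 1.834 0.381
v -3.99 1.47 1.766
v -4.476 1.699 0.383
v -4.319 1.335 1.768
v -4.717 1.44 0.342
v -4.56 1.076 1.727
v -4.821 1.108 0.267
v -4.665 0.745 1.652
v -4.769 0.769 0.172
v -4.612 0.405 1.557
v -4.57 0.49 0.076
v -4.413 0.126 1.461
v -4.263 0.326 -0.001
v -4.106 -0.037 1.383
v -3.91 0.31 -0.046
v -3.753 -0.054 1.339
v -3.581 0.445 -0.048
v -3.424 0.081 1.337
f 2 1 5
f 2 5 3
f 3 5 6
f 3 6 4
f 5 1 7
f 5 7 6
f 6 7 8
f 6 8 4
f 7 1 9
f 7 9 8
f 8 9 10
f 8 10 4
f 9 1 11
f 9 11 10
f 10 11 12
f 10 12 4
f 11 1 13
f 11 13 12
f 12 13 14
f 12 14 4
f 13 1 15
f 13 15 14
f 14 15 16
f 14 16 4
f 15 1 17
f 15 17 16
f 16 17 18
f 16 18 4
f 17 1 2
f 17 2 18
f 18 2 3
f 18 3 4
f 20 22 19
f 23 20 19
f 19 22 21
f 21 23 19
f 20 26 22
f 24 20 23
f 24 26 20
f 22 26 21
f 25 23 21
f 21 26 25
f 25 24 23
f 26 24 25
f 27 38 32
f 27 32 28
f 27 28 34
f 27 34 37
f 27 37 38
f 28 32 36
f 32 38 31
f 38 37 29
f 37 34 33
f 34 28 35
f 30 36 31
f 30 31 29
f 30 29 33
f 30 33 35
f 30 35 36
f 31 36 32
f 29 31 38
f 33 29 37
f 35 33 34
f 36 35 28
f 40 39 43
f 40 43 41
f 41 43 44
f 41 44 42
f 43 39 45
f 43 45 44
f 44 45 46
f 44 46 42
f 45 39 47
f 45 47 46
f 46 47 48
f 46 48 42
f 47 39 49
f 47 49 48
f 48 49 50
f 48 50 42
f 49 39 51
f 49 51 50
f 50 51 52
f 50 52 42
f 51 39 53
f 51 53 52
f 52 53 54
f 52 54 42
f 53 39 55
f 53 55 54
f 54 55 56
f 54 56 42
f 55 39 57
f 55 57 56
f 56 57 58
f 56 58 42
f 57 39 59
f 57 59 58
f 58 59 60
f 58 60 42
f 59 39 61
f 59 61 60
f 60 61 62
f 60 62 42
f 61 39 63
f 61 63 62
f 62 63 64
f 62 64 42
f 63 39 40
f 63 40 64
f 64 40 41
f 64 41 42
f 66 65 69
f 66 69 67
f 67 69 70
f 67 70 68
f 69 65 71
f 69 71 70
f 70 71 72
f 70 72 68
f 71 65 73
f 71 73 72
f 72 73 74
f 72 74 68
f 73 65 75
f 73 75 74
f 74 75 76
f 74 76 68
f 75 65 77
f 75 77 76
f 76 77 78
f 76 78 68
f 77 65 79
f 77 79 78
f 78 79 80
f 78 80 68
f 79 65 81
f 79 81 80
f 80 81 82
f 80 82 68
f 81 65 83
f 81 83 82
f 82 83 84
f 82 84 68
f 83 65 85
f 83 85 84
f 84 85 86
f 84 86 68
f 85 65 87
f 85 87 86
f 86 87 88
f 86 88 68
f 87 65 89
f 87 89 88
f 88 89 90
f 88 90 68
f 89 65 91
f 89 91 90
f 90 91 92
f 90 92 68
f 91 65 93
f 91 93 92
f 92 93 94
f 92 94 68
f 93 65 66
f 93 66 94
f 94 66 67
f 94 67 68



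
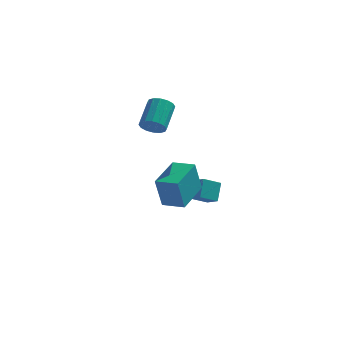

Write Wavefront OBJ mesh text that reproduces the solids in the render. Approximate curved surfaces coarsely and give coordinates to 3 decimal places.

v 0.307 -3.538 -2.05
v -0.041 -3.709 -0.21
v 1.011 -1.585 -1.735
v 0.663 -1.756 0.104
v 1.517 -4.004 -1.864
v 1.169 -4.175 -0.025
v 2.221 -2.051 -1.55
v 1.873 -2.222 0.29
v 1.328 0.752 -4.156
v 1.932 0.124 -3.625
v 1.435 1.62 -3.249
v 2.039 0.993 -2.719
v 2.241 1.187 -4.681
v 2.845 0.56 -4.151
v 2.348 2.056 -3.775
v 2.952 1.428 -3.244
v -0.922 2.803 0.152
v -0.251 2.918 -0.249
v 0.053 4.472 0.707
v -0.618 4.357 1.108
v -0.539 3.109 -0.467
v -0.235 4.663 0.488
v -0.93 3.217 -0.52
v -0.626 4.772 0.436
v -1.318 3.215 -0.393
v -1.014 4.77 0.563
v -1.601 3.102 -0.119
v -1.297 4.657 0.836
v -1.701 2.909 0.227
v -1.397 4.464 1.182
v -1.593 2.688 0.553
v -1.289 4.242 1.509
v -1.305 2.497 0.772
v -1.001 4.051 1.727
v -0.914 2.388 0.824
v -0.61 3.943 1.78
v -0.526 2.39 0.697
v -0.222 3.945 1.653
v -0.243 2.503 0.424
v 0.061 4.058 1.379
v -0.143 2.696 0.078
v 0.161 4.251 1.033
f 2 4 1
f 5 2 1
f 1 4 3
f 3 5 1
f 2 8 4
f 6 2 5
f 6 8 2
f 4 8 3
f 7 5 3
f 3 8 7
f 7 6 5
f 8 6 7
f 10 12 9
f 13 10 9
f 9 12 11
f 11 13 9
f 10 16 12
f 14 10 13
f 14 16 10
f 12 16 11
f 15 13 11
f 11 16 15
f 15 14 13
f 16 14 15
f 18 17 21
f 18 21 19
f 19 21 22
f 19 22 20
f 21 17 23
f 21 23 22
f 22 23 24
f 22 24 20
f 23 17 25
f 23 25 24
f 24 25 26
f 24 26 20
f 25 17 27
f 25 27 26
f 26 27 28
f 26 28 20
f 27 17 29
f 27 29 28
f 28 29 30
f 28 30 20
f 29 17 31
f 29 31 30
f 30 31 32
f 30 32 20
f 31 17 33
f 31 33 32
f 32 33 34
f 32 34 20
f 33 17 35
f 33 35 34
f 34 35 36
f 34 36 20
f 35 17 37
f 35 37 36
f 36 37 38
f 36 38 20
f 37 17 39
f 37 39 38
f 38 39 40
f 38 40 20
f 39 17 41
f 39 41 40
f 40 41 42
f 40 42 20
f 41 17 18
f 41 18 42
f 42 18 19
f 42 19 20



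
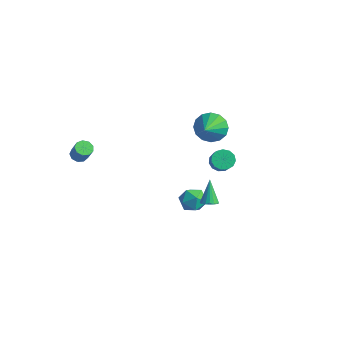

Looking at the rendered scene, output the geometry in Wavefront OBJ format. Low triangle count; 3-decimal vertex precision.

v -1.222 4.188 1.513
v -0.455 4.188 0.796
v -0.518 3.032 2.267
v -0.29 4.537 1.178
v -0.375 4.793 1.65
v -0.686 4.887 2.085
v -1.141 4.794 2.367
v -1.618 4.539 2.42
v -1.989 4.189 2.23
v -2.154 3.84 1.848
v -2.069 3.584 1.376
v -1.758 3.49 0.941
v -1.303 3.583 0.659
v -0.826 3.838 0.606
v 1.421 0.071 -1.244
v 1.924 0.685 -0.857
v 1.976 -0.925 -0.383
v 2.479 -0.311 0.004
v 1.604 -0.304 0.123
v 1.261 0.311 -0.409
v 2.639 -0.551 -0.831
v 2.296 0.064 -1.363
v 2.677 0.301 -0.602
v 2.037 0.453 -0.012
v 1.863 -0.693 -1.228
v 1.223 -0.541 -0.638
v 3.769 -0.561 0.554
v 4.235 -0.661 0.787
v 3.211 -0.019 1.906
v 4.261 -0.44 0.709
v 4.19 -0.243 0.6
v 4.036 -0.109 0.483
v 3.828 -0.065 0.379
v 3.609 -0.119 0.31
v 3.422 -0.261 0.29
v 3.303 -0.462 0.322
v 3.277 -0.683 0.4
v 3.348 -0.88 0.508
v 3.503 -1.014 0.626
v 3.71 -1.058 0.729
v 3.929 -1.004 0.798
v 4.117 -0.862 0.819
v -3.349 -3.904 2.195
v -2.882 -3.951 1.909
v -2.284 -4.043 2.898
v -2.751 -3.996 3.185
v -2.951 -3.589 1.984
v -2.353 -3.68 2.974
v -3.206 -3.374 2.158
v -2.608 -3.466 3.148
v -3.528 -3.408 2.349
v -2.93 -3.499 3.339
v -3.767 -3.673 2.469
v -3.169 -3.765 3.458
v -3.809 -4.047 2.46
v -3.211 -4.139 3.45
v -3.637 -4.354 2.327
v -3.039 -4.445 3.317
v -3.33 -4.45 2.133
v -2.732 -4.542 3.123
v -3.031 -4.291 1.967
v -2.433 -4.383 2.957
v 1.875 2.069 1.509
v 2.431 2.295 1.168
v 3.081 1.876 1.95
v 2.525 1.651 2.291
v 2.326 2.582 1.408
v 2.976 2.163 2.191
v 2.078 2.706 1.68
v 2.728 2.287 2.463
v 1.766 2.628 1.898
v 2.416 2.21 2.681
v 1.488 2.373 1.992
v 2.138 1.954 2.775
v 1.333 2.021 1.933
v 1.983 1.603 2.716
v 1.35 1.685 1.739
v 2 1.266 2.521
v 1.534 1.471 1.472
v 2.184 1.052 2.254
v 1.826 1.446 1.216
v 2.476 1.028 1.999
v 2.134 1.62 1.054
v 2.784 1.201 1.836
v 2.359 1.936 1.035
v 3.009 1.517 1.818
f 2 1 4
f 2 4 3
f 4 1 5
f 4 5 3
f 5 1 6
f 5 6 3
f 6 1 7
f 6 7 3
f 7 1 8
f 7 8 3
f 8 1 9
f 8 9 3
f 9 1 10
f 9 10 3
f 10 1 11
f 10 11 3
f 11 1 12
f 11 12 3
f 12 1 13
f 12 13 3
f 13 1 14
f 13 14 3
f 14 1 2
f 14 2 3
f 15 26 20
f 15 20 16
f 15 16 22
f 15 22 25
f 15 25 26
f 16 20 24
f 20 26 19
f 26 25 17
f 25 22 21
f 22 16 23
f 18 24 19
f 18 19 17
f 18 17 21
f 18 21 23
f 18 23 24
f 19 24 20
f 17 19 26
f 21 17 25
f 23 21 22
f 24 23 16
f 28 27 30
f 28 30 29
f 30 27 31
f 30 31 29
f 31 27 32
f 31 32 29
f 32 27 33
f 32 33 29
f 33 27 34
f 33 34 29
f 34 27 35
f 34 35 29
f 35 27 36
f 35 36 29
f 36 27 37
f 36 37 29
f 37 27 38
f 37 38 29
f 38 27 39
f 38 39 29
f 39 27 40
f 39 40 29
f 40 27 41
f 40 41 29
f 41 27 42
f 41 42 29
f 42 27 28
f 42 28 29
f 44 43 47
f 44 47 45
f 45 47 48
f 45 48 46
f 47 43 49
f 47 49 48
f 48 49 50
f 48 50 46
f 49 43 51
f 49 51 50
f 50 51 52
f 50 52 46
f 51 43 53
f 51 53 52
f 52 53 54
f 52 54 46
f 53 43 55
f 53 55 54
f 54 55 56
f 54 56 46
f 55 43 57
f 55 57 56
f 56 57 58
f 56 58 46
f 57 43 59
f 57 59 58
f 58 59 60
f 58 60 46
f 59 43 61
f 59 61 60
f 60 61 62
f 60 62 46
f 61 43 44
f 61 44 62
f 62 44 45
f 62 45 46
f 64 63 67
f 64 67 65
f 65 67 68
f 65 68 66
f 67 63 69
f 67 69 68
f 68 69 70
f 68 70 66
f 69 63 71
f 69 71 70
f 70 71 72
f 70 72 66
f 71 63 73
f 71 73 72
f 72 73 74
f 72 74 66
f 73 63 75
f 73 75 74
f 74 75 76
f 74 76 66
f 75 63 77
f 75 77 76
f 76 77 78
f 76 78 66
f 77 63 79
f 77 79 78
f 78 79 80
f 78 80 66
f 79 63 81
f 79 81 80
f 80 81 82
f 80 82 66
f 81 63 83
f 81 83 82
f 82 83 84
f 82 84 66
f 83 63 85
f 83 85 84
f 84 85 86
f 84 86 66
f 85 63 64
f 85 64 86
f 86 64 65
f 86 65 66



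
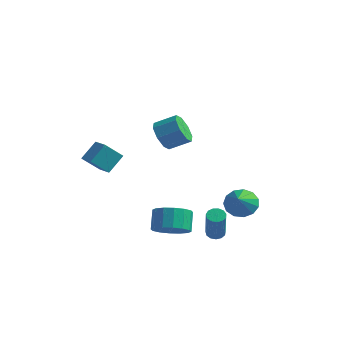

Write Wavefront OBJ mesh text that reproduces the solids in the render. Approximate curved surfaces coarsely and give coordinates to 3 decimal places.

v 2.368 3.152 -3.471
v 2.804 2.771 -4.224
v 2.992 1.888 -2.469
v 3.152 3.115 -4.007
v 3.251 3.471 -3.619
v 3.07 3.725 -3.185
v 2.666 3.798 -2.841
v 2.167 3.666 -2.698
v 1.733 3.371 -2.8
v 1.5 3.006 -3.115
v 1.542 2.688 -3.543
v 1.847 2.517 -3.949
v 2.318 2.548 -4.202
v 2.056 -2.657 -3.191
v 3.024 -2.421 -2.972
v 2.632 -1.747 -1.969
v 1.664 -1.983 -2.189
v 2.859 -2.037 -3.294
v 2.467 -1.363 -2.291
v 2.479 -1.818 -3.589
v 2.088 -1.145 -2.586
v 1.986 -1.825 -3.777
v 1.594 -1.151 -2.775
v 1.512 -2.054 -3.809
v 1.12 -1.381 -2.806
v 1.183 -2.445 -3.675
v 0.791 -1.771 -2.672
v 1.088 -2.893 -3.411
v 0.696 -2.219 -2.408
v 1.253 -3.277 -3.089
v 0.861 -2.603 -2.086
v 1.632 -3.495 -2.794
v 1.241 -2.822 -1.791
v 2.126 -3.489 -2.605
v 1.734 -2.815 -1.603
v 2.6 -3.259 -2.574
v 2.208 -2.586 -1.571
v 2.929 -2.869 -2.708
v 2.537 -2.195 -1.705
v 0.271 -1.035 2.391
v 0.77 -1.068 1.607
v 1.748 -0.477 2.205
v 1.249 -0.445 2.989
v 0.38 -0.474 1.657
v 1.359 0.117 2.256
v -0.073 -0.209 2.138
v 0.905 0.382 2.736
v -0.325 -0.428 2.766
v 0.653 0.163 3.364
v -0.228 -1.003 3.175
v 0.75 -0.412 3.773
v 0.161 -1.597 3.124
v 1.14 -1.006 3.723
v 0.615 -1.862 2.644
v 1.593 -1.271 3.242
v 0.867 -1.643 2.016
v 1.845 -1.052 2.614
v 3.531 -0.88 -3.624
v 3.976 -1.005 -3.84
v 4.594 -1.864 -2.072
v 4.149 -1.74 -1.856
v 4.012 -0.743 -3.725
v 4.629 -1.603 -1.958
v 3.895 -0.526 -3.578
v 4.512 -1.385 -1.811
v 3.662 -0.421 -3.446
v 4.28 -1.28 -1.679
v 3.388 -0.462 -3.37
v 4.006 -1.321 -1.603
v 3.16 -0.635 -3.375
v 3.777 -1.495 -1.607
v 3.049 -0.887 -3.458
v 3.666 -1.746 -1.691
v 3.091 -1.137 -3.595
v 3.709 -1.996 -1.827
v 3.273 -1.305 -3.74
v 3.891 -2.164 -1.972
v 3.537 -1.338 -3.848
v 4.155 -2.197 -2.081
v 3.799 -1.226 -3.886
v 4.417 -2.085 -2.118
v -3.984 -2.235 0.118
v -3.764 -1.314 1.052
v -3.49 -1.355 -0.867
v -3.27 -0.434 0.067
v -3.09 -2.586 0.253
v -2.87 -1.665 1.187
v -2.596 -1.706 -0.732
v -2.376 -0.785 0.202
f 2 1 4
f 2 4 3
f 4 1 5
f 4 5 3
f 5 1 6
f 5 6 3
f 6 1 7
f 6 7 3
f 7 1 8
f 7 8 3
f 8 1 9
f 8 9 3
f 9 1 10
f 9 10 3
f 10 1 11
f 10 11 3
f 11 1 12
f 11 12 3
f 12 1 13
f 12 13 3
f 13 1 2
f 13 2 3
f 15 14 18
f 15 18 16
f 16 18 19
f 16 19 17
f 18 14 20
f 18 20 19
f 19 20 21
f 19 21 17
f 20 14 22
f 20 22 21
f 21 22 23
f 21 23 17
f 22 14 24
f 22 24 23
f 23 24 25
f 23 25 17
f 24 14 26
f 24 26 25
f 25 26 27
f 25 27 17
f 26 14 28
f 26 28 27
f 27 28 29
f 27 29 17
f 28 14 30
f 28 30 29
f 29 30 31
f 29 31 17
f 30 14 32
f 30 32 31
f 31 32 33
f 31 33 17
f 32 14 34
f 32 34 33
f 33 34 35
f 33 35 17
f 34 14 36
f 34 36 35
f 35 36 37
f 35 37 17
f 36 14 38
f 36 38 37
f 37 38 39
f 37 39 17
f 38 14 15
f 38 15 39
f 39 15 16
f 39 16 17
f 41 40 44
f 41 44 42
f 42 44 45
f 42 45 43
f 44 40 46
f 44 46 45
f 45 46 47
f 45 47 43
f 46 40 48
f 46 48 47
f 47 48 49
f 47 49 43
f 48 40 50
f 48 50 49
f 49 50 51
f 49 51 43
f 50 40 52
f 50 52 51
f 51 52 53
f 51 53 43
f 52 40 54
f 52 54 53
f 53 54 55
f 53 55 43
f 54 40 56
f 54 56 55
f 55 56 57
f 55 57 43
f 56 40 41
f 56 41 57
f 57 41 42
f 57 42 43
f 59 58 62
f 59 62 60
f 60 62 63
f 60 63 61
f 62 58 64
f 62 64 63
f 63 64 65
f 63 65 61
f 64 58 66
f 64 66 65
f 65 66 67
f 65 67 61
f 66 58 68
f 66 68 67
f 67 68 69
f 67 69 61
f 68 58 70
f 68 70 69
f 69 70 71
f 69 71 61
f 70 58 72
f 70 72 71
f 71 72 73
f 71 73 61
f 72 58 74
f 72 74 73
f 73 74 75
f 73 75 61
f 74 58 76
f 74 76 75
f 75 76 77
f 75 77 61
f 76 58 78
f 76 78 77
f 77 78 79
f 77 79 61
f 78 58 80
f 78 80 79
f 79 80 81
f 79 81 61
f 80 58 59
f 80 59 81
f 81 59 60
f 81 60 61
f 83 85 82
f 86 83 82
f 82 85 84
f 84 86 82
f 83 89 85
f 87 83 86
f 87 89 83
f 85 89 84
f 88 86 84
f 84 89 88
f 88 87 86
f 89 87 88



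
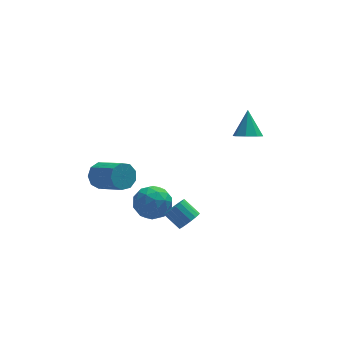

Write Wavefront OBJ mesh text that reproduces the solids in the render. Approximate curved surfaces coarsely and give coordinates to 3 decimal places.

v 0.344 -0.414 -2.251
v 0.589 -0.746 -1.711
v -0.058 -0.119 -1.03
v -0.304 0.214 -1.569
v 0.794 -0.496 -1.747
v 0.146 0.131 -1.066
v 0.895 -0.226 -1.899
v 0.247 0.401 -1.218
v 0.87 0 -2.132
v 0.222 0.628 -1.45
v 0.724 0.132 -2.391
v 0.077 0.759 -1.71
v 0.492 0.139 -2.619
v -0.156 0.766 -1.937
v 0.225 0.019 -2.762
v -0.423 0.646 -2.08
v -0.014 -0.2 -2.788
v -0.662 0.427 -2.106
v -0.172 -0.468 -2.691
v -0.819 0.159 -2.009
v -0.211 -0.723 -2.493
v -0.859 -0.096 -1.812
v -0.123 -0.908 -2.24
v -0.771 -0.281 -1.558
v 0.072 -0.979 -1.989
v -0.576 -0.352 -1.308
v 0.329 -0.921 -1.798
v -0.319 -0.294 -1.117
v -1.965 2.307 -2.745
v -1.203 2.871 -2.243
v -0.937 0.909 -2.737
v -0.175 1.473 -2.235
v -1.081 1.22 -1.721
v -1.717 2.084 -1.726
v -0.423 1.696 -3.254
v -1.059 2.56 -3.259
v -0.25 2.493 -2.558
v -0.657 2.199 -1.61
v -1.483 1.581 -3.37
v -1.89 1.287 -2.422
v -1.675 2.711 -2.495
v -0.465 1.069 -2.485
v -0.998 0.92 -2.183
v -0.55 1.251 -1.888
v -1.977 2.249 -2.19
v -1.529 2.58 -1.895
v -1.457 1.61 -1.589
v -0.611 1.2 -3.085
v -0.163 1.531 -2.79
v -1.59 2.529 -3.092
v -1.142 2.86 -2.797
v -0.683 2.17 -3.391
v -0.667 2.821 -2.385
v -0.062 2 -2.38
v -0.208 2.131 -2.979
v -0.582 2.638 -2.982
v -0.906 2.648 -1.828
v -0.301 1.827 -1.823
v -0.834 1.678 -1.521
v -1.207 2.186 -1.523
v -0.345 2.426 -2.013
v -1.839 1.953 -3.157
v -1.234 1.132 -3.152
v -0.933 1.594 -3.457
v -1.306 2.102 -3.459
v -2.078 1.78 -2.6
v -1.473 0.959 -2.595
v -1.558 1.142 -1.998
v -1.932 1.649 -2.001
v -1.795 1.354 -2.967
v 3.558 1.129 2.521
v 4.23 1.344 2.268
v 3.742 2.031 3.779
v 3.807 1.686 2.085
v 3.238 1.701 2.157
v 2.856 1.381 2.442
v 2.885 0.913 2.774
v 3.309 0.572 2.957
v 3.878 0.556 2.884
v 4.26 0.876 2.599
v -3.34 4.043 -1.732
v -2.705 4.171 -2.235
v -1.745 2.805 -1.371
v -2.38 2.677 -0.868
v -2.656 4.494 -1.778
v -1.697 3.127 -0.914
v -2.928 4.606 -1.3
v -1.968 3.239 -0.436
v -3.392 4.454 -1.024
v -2.432 3.088 -0.16
v -3.832 4.11 -1.079
v -2.872 2.744 -0.215
v -4.041 3.735 -1.44
v -3.082 2.369 -0.576
v -3.923 3.504 -1.937
v -2.963 2.138 -1.073
v -3.531 3.525 -2.338
v -2.572 2.159 -1.474
v -3.05 3.789 -2.456
v -2.091 2.422 -1.592
f 2 1 5
f 2 5 3
f 3 5 6
f 3 6 4
f 5 1 7
f 5 7 6
f 6 7 8
f 6 8 4
f 7 1 9
f 7 9 8
f 8 9 10
f 8 10 4
f 9 1 11
f 9 11 10
f 10 11 12
f 10 12 4
f 11 1 13
f 11 13 12
f 12 13 14
f 12 14 4
f 13 1 15
f 13 15 14
f 14 15 16
f 14 16 4
f 15 1 17
f 15 17 16
f 16 17 18
f 16 18 4
f 17 1 19
f 17 19 18
f 18 19 20
f 18 20 4
f 19 1 21
f 19 21 20
f 20 21 22
f 20 22 4
f 21 1 23
f 21 23 22
f 22 23 24
f 22 24 4
f 23 1 25
f 23 25 24
f 24 25 26
f 24 26 4
f 25 1 27
f 25 27 26
f 26 27 28
f 26 28 4
f 27 1 2
f 27 2 28
f 28 2 3
f 28 3 4
f 29 66 45
f 66 40 69
f 45 69 34
f 66 69 45
f 29 45 41
f 45 34 46
f 41 46 30
f 45 46 41
f 29 41 50
f 41 30 51
f 50 51 36
f 41 51 50
f 29 50 62
f 50 36 65
f 62 65 39
f 50 65 62
f 29 62 66
f 62 39 70
f 66 70 40
f 62 70 66
f 30 46 57
f 46 34 60
f 57 60 38
f 46 60 57
f 34 69 47
f 69 40 68
f 47 68 33
f 69 68 47
f 40 70 67
f 70 39 63
f 67 63 31
f 70 63 67
f 39 65 64
f 65 36 52
f 64 52 35
f 65 52 64
f 36 51 56
f 51 30 53
f 56 53 37
f 51 53 56
f 32 58 44
f 58 38 59
f 44 59 33
f 58 59 44
f 32 44 42
f 44 33 43
f 42 43 31
f 44 43 42
f 32 42 49
f 42 31 48
f 49 48 35
f 42 48 49
f 32 49 54
f 49 35 55
f 54 55 37
f 49 55 54
f 32 54 58
f 54 37 61
f 58 61 38
f 54 61 58
f 33 59 47
f 59 38 60
f 47 60 34
f 59 60 47
f 31 43 67
f 43 33 68
f 67 68 40
f 43 68 67
f 35 48 64
f 48 31 63
f 64 63 39
f 48 63 64
f 37 55 56
f 55 35 52
f 56 52 36
f 55 52 56
f 38 61 57
f 61 37 53
f 57 53 30
f 61 53 57
f 72 71 74
f 72 74 73
f 74 71 75
f 74 75 73
f 75 71 76
f 75 76 73
f 76 71 77
f 76 77 73
f 77 71 78
f 77 78 73
f 78 71 79
f 78 79 73
f 79 71 80
f 79 80 73
f 80 71 72
f 80 72 73
f 82 81 85
f 82 85 83
f 83 85 86
f 83 86 84
f 85 81 87
f 85 87 86
f 86 87 88
f 86 88 84
f 87 81 89
f 87 89 88
f 88 89 90
f 88 90 84
f 89 81 91
f 89 91 90
f 90 91 92
f 90 92 84
f 91 81 93
f 91 93 92
f 92 93 94
f 92 94 84
f 93 81 95
f 93 95 94
f 94 95 96
f 94 96 84
f 95 81 97
f 95 97 96
f 96 97 98
f 96 98 84
f 97 81 99
f 97 99 98
f 98 99 100
f 98 100 84
f 99 81 82
f 99 82 100
f 100 82 83
f 100 83 84



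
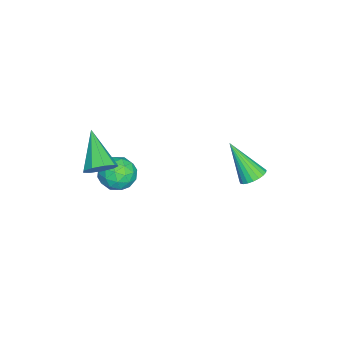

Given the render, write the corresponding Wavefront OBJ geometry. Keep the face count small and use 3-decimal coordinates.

v 1.709 -2.434 -0.139
v 2.605 -2.187 0.089
v 1.735 -3.533 0.951
v 2.631 -3.286 1.179
v 1.907 -2.692 1.375
v 1.891 -2.013 0.701
v 2.449 -3.707 0.339
v 2.433 -3.028 -0.335
v 3.063 -2.974 0.384
v 2.727 -2.347 1.024
v 1.613 -3.373 0.016
v 1.277 -2.746 0.656
v 2.155 -2.214 -0.121
v 2.185 -3.506 1.161
v 1.76 -3.157 1.276
v 2.286 -3.012 1.41
v 1.735 -2.112 0.239
v 2.261 -1.967 0.373
v 1.851 -2.264 1.129
v 2.079 -3.753 0.667
v 2.605 -3.608 0.801
v 2.054 -2.708 -0.37
v 2.58 -2.563 -0.236
v 2.489 -3.456 -0.089
v 2.95 -2.531 0.186
v 2.966 -3.177 0.827
v 2.859 -3.425 0.334
v 2.849 -3.025 -0.062
v 2.753 -2.163 0.563
v 2.769 -2.809 1.204
v 2.343 -2.46 1.319
v 2.333 -2.06 0.923
v 3.022 -2.625 0.736
v 1.571 -2.911 -0.164
v 1.587 -3.557 0.477
v 2.007 -3.66 0.117
v 1.997 -3.26 -0.279
v 1.374 -2.543 0.213
v 1.39 -3.189 0.854
v 1.491 -2.695 1.102
v 1.481 -2.295 0.706
v 1.318 -3.095 0.304
v 0.669 3.039 0.167
v 1.342 2.932 0.279
v 0.191 1.841 1.913
v 1.293 3.171 0.429
v 1.137 3.388 0.535
v 0.9 3.544 0.577
v 0.623 3.612 0.548
v 0.354 3.582 0.453
v 0.139 3.457 0.309
v 0.016 3.26 0.14
v 0.006 3.025 -0.024
v 0.111 2.792 -0.155
v 0.312 2.602 -0.23
v 0.575 2.487 -0.237
v 0.854 2.468 -0.174
v 1.101 2.547 -0.051
v 1.274 2.711 0.108
v 4.57 -2.946 3.105
v 5.038 -3.56 3.276
v 3.09 -3.734 4.335
v 5.12 -3.16 3.63
v 4.945 -2.661 3.739
v 4.595 -2.295 3.551
v 4.233 -2.234 3.154
v 4.029 -2.506 2.734
v 4.078 -2.985 2.488
v 4.358 -3.445 2.53
v 4.737 -3.672 2.841
f 1 38 17
f 38 12 41
f 17 41 6
f 38 41 17
f 1 17 13
f 17 6 18
f 13 18 2
f 17 18 13
f 1 13 22
f 13 2 23
f 22 23 8
f 13 23 22
f 1 22 34
f 22 8 37
f 34 37 11
f 22 37 34
f 1 34 38
f 34 11 42
f 38 42 12
f 34 42 38
f 2 18 29
f 18 6 32
f 29 32 10
f 18 32 29
f 6 41 19
f 41 12 40
f 19 40 5
f 41 40 19
f 12 42 39
f 42 11 35
f 39 35 3
f 42 35 39
f 11 37 36
f 37 8 24
f 36 24 7
f 37 24 36
f 8 23 28
f 23 2 25
f 28 25 9
f 23 25 28
f 4 30 16
f 30 10 31
f 16 31 5
f 30 31 16
f 4 16 14
f 16 5 15
f 14 15 3
f 16 15 14
f 4 14 21
f 14 3 20
f 21 20 7
f 14 20 21
f 4 21 26
f 21 7 27
f 26 27 9
f 21 27 26
f 4 26 30
f 26 9 33
f 30 33 10
f 26 33 30
f 5 31 19
f 31 10 32
f 19 32 6
f 31 32 19
f 3 15 39
f 15 5 40
f 39 40 12
f 15 40 39
f 7 20 36
f 20 3 35
f 36 35 11
f 20 35 36
f 9 27 28
f 27 7 24
f 28 24 8
f 27 24 28
f 10 33 29
f 33 9 25
f 29 25 2
f 33 25 29
f 44 43 46
f 44 46 45
f 46 43 47
f 46 47 45
f 47 43 48
f 47 48 45
f 48 43 49
f 48 49 45
f 49 43 50
f 49 50 45
f 50 43 51
f 50 51 45
f 51 43 52
f 51 52 45
f 52 43 53
f 52 53 45
f 53 43 54
f 53 54 45
f 54 43 55
f 54 55 45
f 55 43 56
f 55 56 45
f 56 43 57
f 56 57 45
f 57 43 58
f 57 58 45
f 58 43 59
f 58 59 45
f 59 43 44
f 59 44 45
f 61 60 63
f 61 63 62
f 63 60 64
f 63 64 62
f 64 60 65
f 64 65 62
f 65 60 66
f 65 66 62
f 66 60 67
f 66 67 62
f 67 60 68
f 67 68 62
f 68 60 69
f 68 69 62
f 69 60 70
f 69 70 62
f 70 60 61
f 70 61 62



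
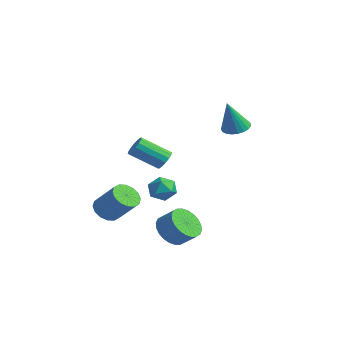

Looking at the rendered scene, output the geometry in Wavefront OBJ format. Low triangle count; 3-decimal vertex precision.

v 1.326 -1.61 -2.933
v 1.891 -2.366 -3.107
v 2.639 -1.966 -2.422
v 2.074 -1.21 -2.247
v 2.006 -2.127 -3.372
v 2.753 -1.727 -2.686
v 2.017 -1.809 -3.569
v 2.764 -1.409 -2.884
v 1.923 -1.46 -3.67
v 2.67 -1.06 -2.985
v 1.738 -1.135 -3.658
v 2.485 -0.735 -2.973
v 1.49 -0.882 -3.536
v 2.237 -0.482 -2.851
v 1.218 -0.739 -3.322
v 1.965 -0.339 -2.637
v 0.962 -0.73 -3.049
v 1.709 -0.33 -2.364
v 0.761 -0.854 -2.758
v 1.509 -0.454 -2.073
v 0.647 -1.093 -2.494
v 1.394 -0.693 -1.808
v 0.636 -1.411 -2.296
v 1.383 -1.011 -1.611
v 0.73 -1.76 -2.195
v 1.477 -1.36 -1.51
v 0.915 -2.085 -2.207
v 1.662 -1.685 -1.522
v 1.163 -2.338 -2.329
v 1.91 -1.938 -1.644
v 1.435 -2.481 -2.543
v 2.182 -2.081 -1.858
v 1.691 -2.49 -2.816
v 2.438 -2.09 -2.131
v 1.882 -2.279 1.888
v 2.228 -2.146 2.334
v 1.485 -3.308 3.258
v 1.138 -3.441 2.812
v 1.989 -1.968 2.366
v 1.245 -3.13 3.289
v 1.721 -1.873 2.27
v 0.977 -3.035 3.193
v 1.496 -1.887 2.071
v 0.752 -3.049 2.995
v 1.374 -2.006 1.824
v 0.631 -3.168 2.747
v 1.389 -2.198 1.594
v 0.645 -3.36 2.517
v 1.535 -2.412 1.442
v 0.792 -3.574 2.366
v 1.775 -2.59 1.411
v 1.031 -3.752 2.334
v 2.043 -2.685 1.507
v 1.299 -3.847 2.43
v 2.268 -2.671 1.705
v 1.524 -3.833 2.629
v 2.389 -2.552 1.953
v 1.646 -3.714 2.876
v 2.375 -2.36 2.183
v 1.631 -3.522 3.106
v -1.746 0.634 -1.922
v -1.294 0.061 -1.573
v -2.826 -0.061 -1.667
v -2.374 -0.634 -1.318
v -2.453 0.09 -0.964
v -1.785 0.519 -1.122
v -2.335 -0.519 -2.118
v -1.667 -0.09 -2.276
v -1.658 -0.652 -1.694
v -1.731 -0.276 -0.981
v -2.389 0.276 -2.259
v -2.462 0.652 -1.546
v 0.076 2.85 2.616
v 0.806 2.828 2.502
v 0.324 2.15 4.344
v 0.769 3.109 2.622
v 0.611 3.345 2.74
v 0.361 3.496 2.837
v 0.061 3.535 2.896
v -0.236 3.455 2.907
v -0.479 3.271 2.867
v -0.626 3.014 2.784
v -0.652 2.729 2.672
v -0.553 2.464 2.551
v -0.344 2.266 2.441
v -0.063 2.17 2.361
v 0.242 2.19 2.325
v 0.518 2.325 2.34
v 0.718 2.551 2.403
v -3.277 -2.44 -2.923
v -2.893 -1.968 -3.457
v -1.7 -1.527 -2.212
v -2.083 -2 -1.677
v -3.176 -1.718 -3.275
v -1.983 -1.277 -2.03
v -3.486 -1.662 -2.998
v -2.293 -1.221 -1.753
v -3.739 -1.814 -2.701
v -2.546 -1.373 -1.456
v -3.869 -2.134 -2.463
v -2.676 -1.693 -1.218
v -3.84 -2.536 -2.349
v -2.647 -2.095 -1.104
v -3.66 -2.913 -2.388
v -2.467 -2.472 -1.143
v -3.377 -3.163 -2.57
v -2.184 -2.722 -1.325
v -3.067 -3.219 -2.847
v -1.874 -2.778 -1.602
v -2.814 -3.067 -3.144
v -1.621 -2.626 -1.899
v -2.684 -2.747 -3.382
v -1.491 -2.306 -2.137
v -2.713 -2.345 -3.496
v -1.52 -1.904 -2.251
f 2 1 5
f 2 5 3
f 3 5 6
f 3 6 4
f 5 1 7
f 5 7 6
f 6 7 8
f 6 8 4
f 7 1 9
f 7 9 8
f 8 9 10
f 8 10 4
f 9 1 11
f 9 11 10
f 10 11 12
f 10 12 4
f 11 1 13
f 11 13 12
f 12 13 14
f 12 14 4
f 13 1 15
f 13 15 14
f 14 15 16
f 14 16 4
f 15 1 17
f 15 17 16
f 16 17 18
f 16 18 4
f 17 1 19
f 17 19 18
f 18 19 20
f 18 20 4
f 19 1 21
f 19 21 20
f 20 21 22
f 20 22 4
f 21 1 23
f 21 23 22
f 22 23 24
f 22 24 4
f 23 1 25
f 23 25 24
f 24 25 26
f 24 26 4
f 25 1 27
f 25 27 26
f 26 27 28
f 26 28 4
f 27 1 29
f 27 29 28
f 28 29 30
f 28 30 4
f 29 1 31
f 29 31 30
f 30 31 32
f 30 32 4
f 31 1 33
f 31 33 32
f 32 33 34
f 32 34 4
f 33 1 2
f 33 2 34
f 34 2 3
f 34 3 4
f 36 35 39
f 36 39 37
f 37 39 40
f 37 40 38
f 39 35 41
f 39 41 40
f 40 41 42
f 40 42 38
f 41 35 43
f 41 43 42
f 42 43 44
f 42 44 38
f 43 35 45
f 43 45 44
f 44 45 46
f 44 46 38
f 45 35 47
f 45 47 46
f 46 47 48
f 46 48 38
f 47 35 49
f 47 49 48
f 48 49 50
f 48 50 38
f 49 35 51
f 49 51 50
f 50 51 52
f 50 52 38
f 51 35 53
f 51 53 52
f 52 53 54
f 52 54 38
f 53 35 55
f 53 55 54
f 54 55 56
f 54 56 38
f 55 35 57
f 55 57 56
f 56 57 58
f 56 58 38
f 57 35 59
f 57 59 58
f 58 59 60
f 58 60 38
f 59 35 36
f 59 36 60
f 60 36 37
f 60 37 38
f 61 72 66
f 61 66 62
f 61 62 68
f 61 68 71
f 61 71 72
f 62 66 70
f 66 72 65
f 72 71 63
f 71 68 67
f 68 62 69
f 64 70 65
f 64 65 63
f 64 63 67
f 64 67 69
f 64 69 70
f 65 70 66
f 63 65 72
f 67 63 71
f 69 67 68
f 70 69 62
f 74 73 76
f 74 76 75
f 76 73 77
f 76 77 75
f 77 73 78
f 77 78 75
f 78 73 79
f 78 79 75
f 79 73 80
f 79 80 75
f 80 73 81
f 80 81 75
f 81 73 82
f 81 82 75
f 82 73 83
f 82 83 75
f 83 73 84
f 83 84 75
f 84 73 85
f 84 85 75
f 85 73 86
f 85 86 75
f 86 73 87
f 86 87 75
f 87 73 88
f 87 88 75
f 88 73 89
f 88 89 75
f 89 73 74
f 89 74 75
f 91 90 94
f 91 94 92
f 92 94 95
f 92 95 93
f 94 90 96
f 94 96 95
f 95 96 97
f 95 97 93
f 96 90 98
f 96 98 97
f 97 98 99
f 97 99 93
f 98 90 100
f 98 100 99
f 99 100 101
f 99 101 93
f 100 90 102
f 100 102 101
f 101 102 103
f 101 103 93
f 102 90 104
f 102 104 103
f 103 104 105
f 103 105 93
f 104 90 106
f 104 106 105
f 105 106 107
f 105 107 93
f 106 90 108
f 106 108 107
f 107 108 109
f 107 109 93
f 108 90 110
f 108 110 109
f 109 110 111
f 109 111 93
f 110 90 112
f 110 112 111
f 111 112 113
f 111 113 93
f 112 90 114
f 112 114 113
f 113 114 115
f 113 115 93
f 114 90 91
f 114 91 115
f 115 91 92
f 115 92 93



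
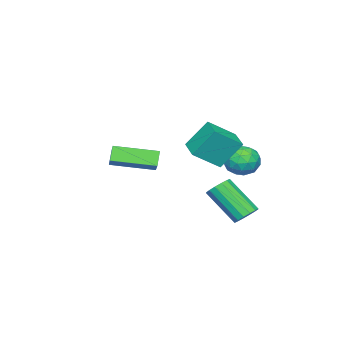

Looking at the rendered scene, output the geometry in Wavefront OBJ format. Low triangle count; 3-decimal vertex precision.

v -4.368 3.765 -1.665
v -3.784 3.99 -1.134
v -4.076 2.49 -1.446
v -3.492 2.715 -0.915
v -4.283 2.829 -0.728
v -4.463 3.618 -0.864
v -3.397 2.862 -1.716
v -3.577 3.651 -1.852
v -3.184 3.432 -1.166
v -3.732 3.412 -0.555
v -4.128 3.068 -2.025
v -4.676 3.048 -1.414
v -4.102 3.99 -1.419
v -3.758 2.49 -1.161
v -4.223 2.558 -1.051
v -3.88 2.69 -0.739
v -4.501 3.771 -1.26
v -4.158 3.903 -0.948
v -4.451 3.221 -0.71
v -3.702 2.577 -1.632
v -3.359 2.709 -1.32
v -3.98 3.79 -1.841
v -3.637 3.922 -1.529
v -3.409 3.259 -1.87
v -3.406 3.794 -1.125
v -3.234 3.044 -0.996
v -3.178 3.131 -1.467
v -3.284 3.594 -1.547
v -3.728 3.782 -0.767
v -3.556 3.032 -0.638
v -4.021 3.1 -0.528
v -4.127 3.563 -0.608
v -3.375 3.454 -0.785
v -4.304 3.448 -1.942
v -4.132 2.698 -1.813
v -3.733 2.917 -1.972
v -3.839 3.38 -2.052
v -4.626 3.436 -1.584
v -4.454 2.686 -1.455
v -4.576 2.886 -1.033
v -4.682 3.349 -1.113
v -4.485 3.026 -1.795
v -2.43 2.752 -0.656
v -1.54 1.998 0.171
v -2.937 3.472 0.546
v -2.046 2.718 1.373
v -1.634 3.542 -0.793
v -0.743 2.788 0.034
v -2.14 4.262 0.409
v -1.25 3.508 1.236
v -3.664 -0.681 -2.551
v -4.146 -0.851 -1.91
v -3.138 -0.281 -2.049
v -3.62 -0.451 -1.408
v -2.68 -2.349 -2.252
v -3.162 -2.519 -1.611
v -2.154 -1.949 -1.75
v -2.636 -2.119 -1.109
v -3.938 3.469 -4.362
v -3.585 3.819 -3.992
v -3.649 2.441 -2.628
v -4.002 2.091 -2.998
v -3.887 3.902 -3.922
v -3.951 2.525 -2.558
v -4.202 3.87 -3.97
v -4.266 2.492 -2.606
v -4.447 3.73 -4.123
v -4.511 2.352 -2.759
v -4.555 3.52 -4.34
v -4.62 2.142 -2.976
v -4.498 3.296 -4.563
v -4.563 1.918 -3.199
v -4.291 3.119 -4.732
v -4.355 1.741 -3.368
v -3.989 3.035 -4.802
v -4.053 1.658 -3.438
v -3.674 3.068 -4.754
v -3.738 1.69 -3.39
v -3.429 3.208 -4.601
v -3.493 1.83 -3.237
v -3.32 3.418 -4.384
v -3.385 2.04 -3.02
v -3.377 3.642 -4.161
v -3.442 2.264 -2.797
f 1 38 17
f 38 12 41
f 17 41 6
f 38 41 17
f 1 17 13
f 17 6 18
f 13 18 2
f 17 18 13
f 1 13 22
f 13 2 23
f 22 23 8
f 13 23 22
f 1 22 34
f 22 8 37
f 34 37 11
f 22 37 34
f 1 34 38
f 34 11 42
f 38 42 12
f 34 42 38
f 2 18 29
f 18 6 32
f 29 32 10
f 18 32 29
f 6 41 19
f 41 12 40
f 19 40 5
f 41 40 19
f 12 42 39
f 42 11 35
f 39 35 3
f 42 35 39
f 11 37 36
f 37 8 24
f 36 24 7
f 37 24 36
f 8 23 28
f 23 2 25
f 28 25 9
f 23 25 28
f 4 30 16
f 30 10 31
f 16 31 5
f 30 31 16
f 4 16 14
f 16 5 15
f 14 15 3
f 16 15 14
f 4 14 21
f 14 3 20
f 21 20 7
f 14 20 21
f 4 21 26
f 21 7 27
f 26 27 9
f 21 27 26
f 4 26 30
f 26 9 33
f 30 33 10
f 26 33 30
f 5 31 19
f 31 10 32
f 19 32 6
f 31 32 19
f 3 15 39
f 15 5 40
f 39 40 12
f 15 40 39
f 7 20 36
f 20 3 35
f 36 35 11
f 20 35 36
f 9 27 28
f 27 7 24
f 28 24 8
f 27 24 28
f 10 33 29
f 33 9 25
f 29 25 2
f 33 25 29
f 44 46 43
f 47 44 43
f 43 46 45
f 45 47 43
f 44 50 46
f 48 44 47
f 48 50 44
f 46 50 45
f 49 47 45
f 45 50 49
f 49 48 47
f 50 48 49
f 52 54 51
f 55 52 51
f 51 54 53
f 53 55 51
f 52 58 54
f 56 52 55
f 56 58 52
f 54 58 53
f 57 55 53
f 53 58 57
f 57 56 55
f 58 56 57
f 60 59 63
f 60 63 61
f 61 63 64
f 61 64 62
f 63 59 65
f 63 65 64
f 64 65 66
f 64 66 62
f 65 59 67
f 65 67 66
f 66 67 68
f 66 68 62
f 67 59 69
f 67 69 68
f 68 69 70
f 68 70 62
f 69 59 71
f 69 71 70
f 70 71 72
f 70 72 62
f 71 59 73
f 71 73 72
f 72 73 74
f 72 74 62
f 73 59 75
f 73 75 74
f 74 75 76
f 74 76 62
f 75 59 77
f 75 77 76
f 76 77 78
f 76 78 62
f 77 59 79
f 77 79 78
f 78 79 80
f 78 80 62
f 79 59 81
f 79 81 80
f 80 81 82
f 80 82 62
f 81 59 83
f 81 83 82
f 82 83 84
f 82 84 62
f 83 59 60
f 83 60 84
f 84 60 61
f 84 61 62

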